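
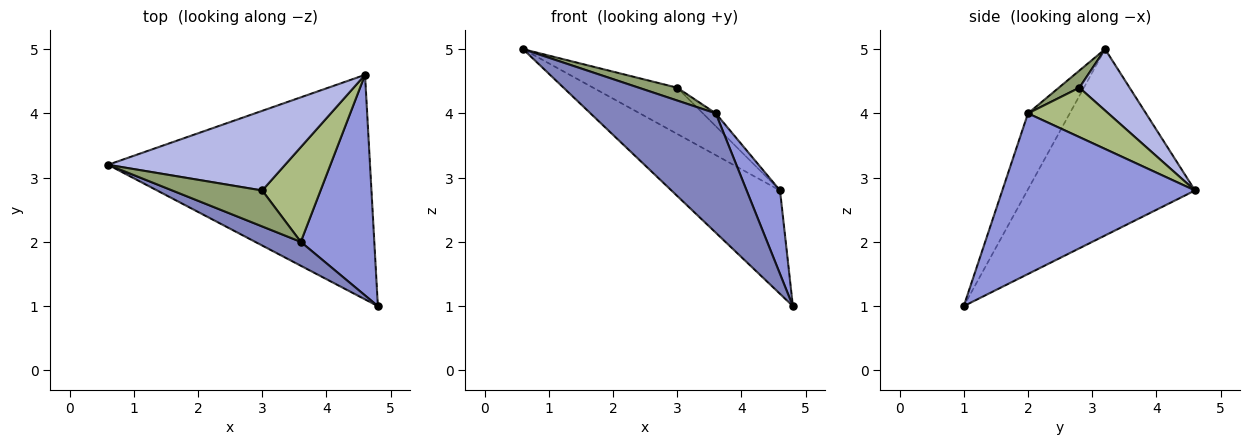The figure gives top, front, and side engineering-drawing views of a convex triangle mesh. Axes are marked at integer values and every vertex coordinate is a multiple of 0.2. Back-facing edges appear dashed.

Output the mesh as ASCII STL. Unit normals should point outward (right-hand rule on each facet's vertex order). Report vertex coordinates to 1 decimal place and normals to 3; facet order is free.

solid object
 facet normal -0.543 0.351 -0.763
  outer loop
   vertex 4.6 4.6 2.8
   vertex 4.8 1.0 1.0
   vertex 0.6 3.2 5.0
  endloop
 endfacet
 facet normal -0.311 -0.932 0.186
  outer loop
   vertex 3.6 2.0 4.0
   vertex 0.6 3.2 5.0
   vertex 4.8 1.0 1.0
  endloop
 endfacet
 facet normal 0.898 -0.156 0.411
  outer loop
   vertex 3.6 2.0 4.0
   vertex 4.8 1.0 1.0
   vertex 4.6 4.6 2.8
  endloop
 endfacet
 facet normal 0.287 0.481 0.828
  outer loop
   vertex 3.0 2.8 4.4
   vertex 4.6 4.6 2.8
   vertex 0.6 3.2 5.0
  endloop
 endfacet
 facet normal 0.177 -0.331 0.927
  outer loop
   vertex 3.0 2.8 4.4
   vertex 0.6 3.2 5.0
   vertex 3.6 2.0 4.0
  endloop
 endfacet
 facet normal 0.643 0.103 0.759
  outer loop
   vertex 3.0 2.8 4.4
   vertex 3.6 2.0 4.0
   vertex 4.6 4.6 2.8
  endloop
 endfacet
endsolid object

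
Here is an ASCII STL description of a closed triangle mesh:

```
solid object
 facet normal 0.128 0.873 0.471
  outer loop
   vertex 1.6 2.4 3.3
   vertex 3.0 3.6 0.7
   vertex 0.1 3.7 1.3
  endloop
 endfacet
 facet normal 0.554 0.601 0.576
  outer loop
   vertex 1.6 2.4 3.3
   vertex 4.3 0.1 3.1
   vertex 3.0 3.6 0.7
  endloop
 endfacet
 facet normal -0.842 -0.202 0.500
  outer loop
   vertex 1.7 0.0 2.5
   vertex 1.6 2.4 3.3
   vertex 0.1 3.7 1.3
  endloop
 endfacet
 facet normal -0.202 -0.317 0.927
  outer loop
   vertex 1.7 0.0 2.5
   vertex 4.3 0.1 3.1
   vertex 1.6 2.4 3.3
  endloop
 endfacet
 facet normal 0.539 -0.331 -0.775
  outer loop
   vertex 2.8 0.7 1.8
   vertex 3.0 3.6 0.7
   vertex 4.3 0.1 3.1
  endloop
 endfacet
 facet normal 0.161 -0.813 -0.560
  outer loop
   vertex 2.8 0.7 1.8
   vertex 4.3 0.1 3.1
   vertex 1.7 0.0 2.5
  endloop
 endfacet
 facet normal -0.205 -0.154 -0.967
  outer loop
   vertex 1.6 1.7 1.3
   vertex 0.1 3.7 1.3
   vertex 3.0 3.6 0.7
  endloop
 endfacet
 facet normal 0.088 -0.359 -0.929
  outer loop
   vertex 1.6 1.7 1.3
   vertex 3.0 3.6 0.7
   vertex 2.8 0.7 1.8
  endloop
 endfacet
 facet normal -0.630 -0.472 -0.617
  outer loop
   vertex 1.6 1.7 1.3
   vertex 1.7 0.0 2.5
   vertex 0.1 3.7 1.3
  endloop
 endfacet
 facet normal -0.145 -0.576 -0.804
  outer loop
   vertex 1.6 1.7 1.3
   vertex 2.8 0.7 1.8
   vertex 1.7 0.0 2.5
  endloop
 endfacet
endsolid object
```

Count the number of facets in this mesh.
10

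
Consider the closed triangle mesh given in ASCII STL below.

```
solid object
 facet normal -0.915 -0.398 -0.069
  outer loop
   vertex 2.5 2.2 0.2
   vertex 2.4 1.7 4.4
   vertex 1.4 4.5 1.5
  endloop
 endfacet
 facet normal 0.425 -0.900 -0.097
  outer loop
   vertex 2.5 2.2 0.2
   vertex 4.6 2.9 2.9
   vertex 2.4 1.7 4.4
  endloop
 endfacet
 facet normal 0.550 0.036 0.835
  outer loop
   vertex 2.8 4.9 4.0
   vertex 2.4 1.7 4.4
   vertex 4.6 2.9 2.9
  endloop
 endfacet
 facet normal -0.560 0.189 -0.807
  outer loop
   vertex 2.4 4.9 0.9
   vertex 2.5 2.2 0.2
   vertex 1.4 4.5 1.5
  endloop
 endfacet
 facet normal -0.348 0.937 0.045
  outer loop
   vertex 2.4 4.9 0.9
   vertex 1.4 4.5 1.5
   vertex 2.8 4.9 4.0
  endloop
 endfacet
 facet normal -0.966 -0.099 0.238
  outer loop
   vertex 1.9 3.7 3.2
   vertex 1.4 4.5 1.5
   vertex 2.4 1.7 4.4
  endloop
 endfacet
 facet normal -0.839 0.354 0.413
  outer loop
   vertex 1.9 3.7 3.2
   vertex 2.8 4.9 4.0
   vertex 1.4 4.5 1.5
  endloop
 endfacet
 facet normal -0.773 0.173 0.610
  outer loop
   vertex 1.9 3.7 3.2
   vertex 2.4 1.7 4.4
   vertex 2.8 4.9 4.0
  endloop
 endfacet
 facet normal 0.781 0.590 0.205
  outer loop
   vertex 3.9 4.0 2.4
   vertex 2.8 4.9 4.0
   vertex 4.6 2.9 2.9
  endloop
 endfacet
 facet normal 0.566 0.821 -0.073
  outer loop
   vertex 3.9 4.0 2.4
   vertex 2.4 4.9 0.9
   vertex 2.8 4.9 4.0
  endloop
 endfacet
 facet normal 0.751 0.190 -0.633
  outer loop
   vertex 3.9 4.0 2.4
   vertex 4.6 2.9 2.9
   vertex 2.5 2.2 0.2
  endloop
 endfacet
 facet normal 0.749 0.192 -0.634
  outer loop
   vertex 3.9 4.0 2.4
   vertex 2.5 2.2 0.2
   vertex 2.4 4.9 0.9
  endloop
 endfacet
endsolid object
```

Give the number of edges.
18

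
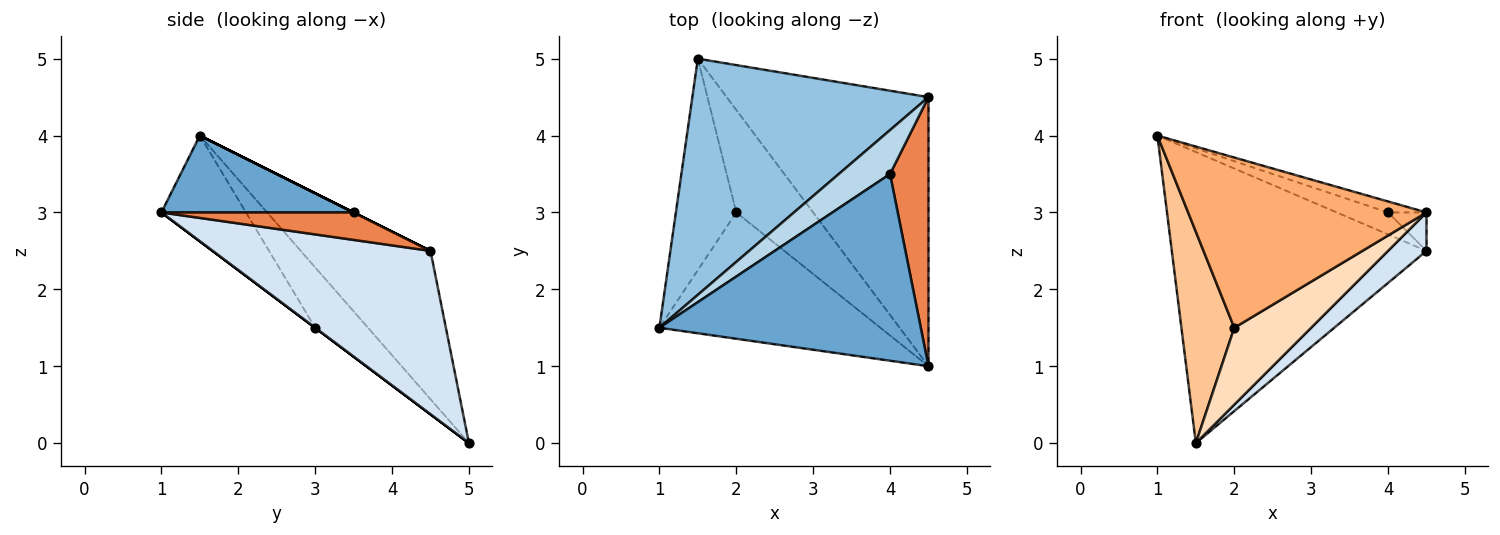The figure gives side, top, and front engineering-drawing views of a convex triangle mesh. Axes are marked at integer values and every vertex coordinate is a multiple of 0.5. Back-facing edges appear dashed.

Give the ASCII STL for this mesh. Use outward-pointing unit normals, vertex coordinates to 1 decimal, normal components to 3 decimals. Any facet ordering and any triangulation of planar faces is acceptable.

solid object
 facet normal 0.282 0.056 0.958
  outer loop
   vertex 4.0 3.5 3.0
   vertex 1.0 1.5 4.0
   vertex 4.5 1.0 3.0
  endloop
 endfacet
 facet normal -0.368 0.722 0.586
  outer loop
   vertex 4.5 4.5 2.5
   vertex 1.5 5.0 0.0
   vertex 1.0 1.5 4.0
  endloop
 endfacet
 facet normal 0.000 0.447 0.894
  outer loop
   vertex 4.5 4.5 2.5
   vertex 1.0 1.5 4.0
   vertex 4.0 3.5 3.0
  endloop
 endfacet
 facet normal 0.625 -0.110 -0.772
  outer loop
   vertex 4.5 4.5 2.5
   vertex 4.5 1.0 3.0
   vertex 1.5 5.0 0.0
  endloop
 endfacet
 facet normal 0.577 0.115 0.808
  outer loop
   vertex 4.5 4.5 2.5
   vertex 4.0 3.5 3.0
   vertex 4.5 1.0 3.0
  endloop
 endfacet
 facet normal -0.274 -0.772 -0.573
  outer loop
   vertex 2.0 3.0 1.5
   vertex 4.5 1.0 3.0
   vertex 1.0 1.5 4.0
  endloop
 endfacet
 facet normal -0.577 -0.577 -0.577
  outer loop
   vertex 2.0 3.0 1.5
   vertex 1.0 1.5 4.0
   vertex 1.5 5.0 0.0
  endloop
 endfacet
 facet normal 0.000 -0.600 -0.800
  outer loop
   vertex 2.0 3.0 1.5
   vertex 1.5 5.0 0.0
   vertex 4.5 1.0 3.0
  endloop
 endfacet
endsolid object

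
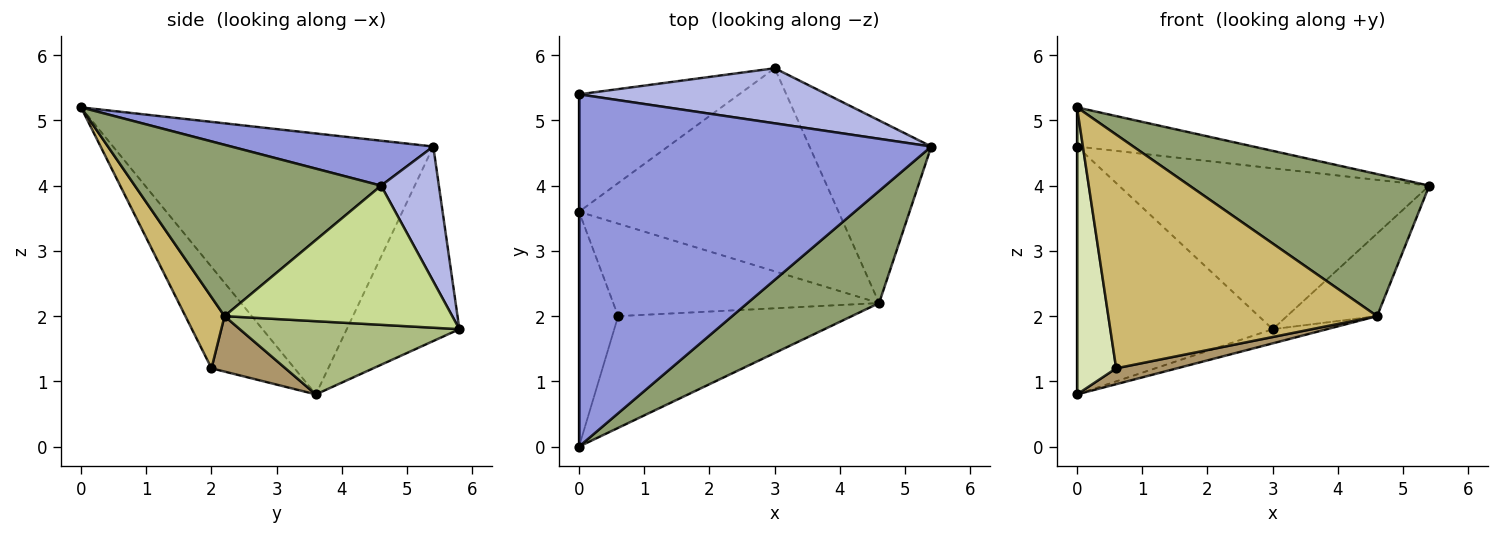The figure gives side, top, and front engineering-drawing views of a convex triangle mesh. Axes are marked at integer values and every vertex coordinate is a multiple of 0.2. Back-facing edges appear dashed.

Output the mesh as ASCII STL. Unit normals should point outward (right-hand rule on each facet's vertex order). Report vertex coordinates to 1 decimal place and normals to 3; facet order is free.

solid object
 facet normal -1.000 0.000 0.000
  outer loop
   vertex 0.0 5.4 4.6
   vertex 0.0 3.6 0.8
   vertex 0.0 0.0 5.2
  endloop
 endfacet
 facet normal -0.461 0.802 -0.380
  outer loop
   vertex 0.0 5.4 4.6
   vertex 3.0 5.8 1.8
   vertex 0.0 3.6 0.8
  endloop
 endfacet
 facet normal 0.126 0.110 0.986
  outer loop
   vertex 0.0 5.4 4.6
   vertex 0.0 0.0 5.2
   vertex 5.4 4.6 4.0
  endloop
 endfacet
 facet normal 0.173 0.932 0.319
  outer loop
   vertex 0.0 5.4 4.6
   vertex 5.4 4.6 4.0
   vertex 3.0 5.8 1.8
  endloop
 endfacet
 facet normal 0.628 -0.611 0.482
  outer loop
   vertex 4.6 2.2 2.0
   vertex 5.4 4.6 4.0
   vertex 0.0 0.0 5.2
  endloop
 endfacet
 facet normal 0.271 0.067 -0.960
  outer loop
   vertex 4.6 2.2 2.0
   vertex 0.0 3.6 0.8
   vertex 3.0 5.8 1.8
  endloop
 endfacet
 facet normal 0.721 0.285 -0.631
  outer loop
   vertex 4.6 2.2 2.0
   vertex 3.0 5.8 1.8
   vertex 5.4 4.6 4.0
  endloop
 endfacet
 facet normal -0.854 -0.403 -0.329
  outer loop
   vertex 0.6 2.0 1.2
   vertex 0.0 0.0 5.2
   vertex 0.0 3.6 0.8
  endloop
 endfacet
 facet normal 0.201 -0.166 -0.965
  outer loop
   vertex 0.6 2.0 1.2
   vertex 0.0 3.6 0.8
   vertex 4.6 2.2 2.0
  endloop
 endfacet
 facet normal 0.130 -0.894 -0.428
  outer loop
   vertex 0.6 2.0 1.2
   vertex 4.6 2.2 2.0
   vertex 0.0 0.0 5.2
  endloop
 endfacet
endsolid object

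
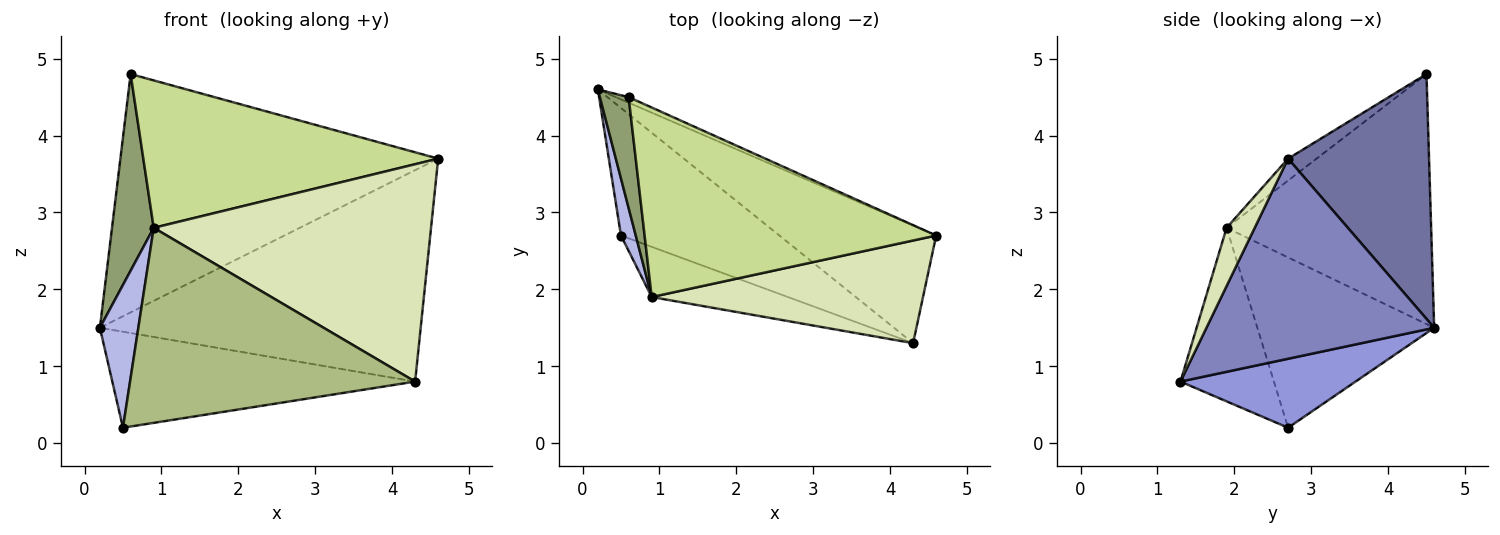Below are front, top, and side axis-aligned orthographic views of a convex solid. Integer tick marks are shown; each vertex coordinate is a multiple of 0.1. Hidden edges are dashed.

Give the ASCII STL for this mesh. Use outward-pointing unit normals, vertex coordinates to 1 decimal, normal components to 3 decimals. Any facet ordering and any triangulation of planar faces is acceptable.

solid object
 facet normal 0.405 0.914 -0.021
  outer loop
   vertex 0.6 4.5 4.8
   vertex 4.6 2.7 3.7
   vertex 0.2 4.6 1.5
  endloop
 endfacet
 facet normal 0.527 0.743 -0.413
  outer loop
   vertex 4.3 1.3 0.8
   vertex 0.2 4.6 1.5
   vertex 4.6 2.7 3.7
  endloop
 endfacet
 facet normal 0.328 0.568 -0.755
  outer loop
   vertex 4.3 1.3 0.8
   vertex 0.5 2.7 0.2
   vertex 0.2 4.6 1.5
  endloop
 endfacet
 facet normal -0.974 -0.212 0.085
  outer loop
   vertex 0.9 1.9 2.8
   vertex 0.2 4.6 1.5
   vertex 0.5 2.7 0.2
  endloop
 endfacet
 facet normal -0.974 -0.199 0.112
  outer loop
   vertex 0.9 1.9 2.8
   vertex 0.6 4.5 4.8
   vertex 0.2 4.6 1.5
  endloop
 endfacet
 facet normal -0.303 -0.923 -0.237
  outer loop
   vertex 0.9 1.9 2.8
   vertex 0.5 2.7 0.2
   vertex 4.3 1.3 0.8
  endloop
 endfacet
 facet normal -0.059 -0.613 0.788
  outer loop
   vertex 0.9 1.9 2.8
   vertex 4.6 2.7 3.7
   vertex 0.6 4.5 4.8
  endloop
 endfacet
 facet normal 0.091 -0.900 0.425
  outer loop
   vertex 0.9 1.9 2.8
   vertex 4.3 1.3 0.8
   vertex 4.6 2.7 3.7
  endloop
 endfacet
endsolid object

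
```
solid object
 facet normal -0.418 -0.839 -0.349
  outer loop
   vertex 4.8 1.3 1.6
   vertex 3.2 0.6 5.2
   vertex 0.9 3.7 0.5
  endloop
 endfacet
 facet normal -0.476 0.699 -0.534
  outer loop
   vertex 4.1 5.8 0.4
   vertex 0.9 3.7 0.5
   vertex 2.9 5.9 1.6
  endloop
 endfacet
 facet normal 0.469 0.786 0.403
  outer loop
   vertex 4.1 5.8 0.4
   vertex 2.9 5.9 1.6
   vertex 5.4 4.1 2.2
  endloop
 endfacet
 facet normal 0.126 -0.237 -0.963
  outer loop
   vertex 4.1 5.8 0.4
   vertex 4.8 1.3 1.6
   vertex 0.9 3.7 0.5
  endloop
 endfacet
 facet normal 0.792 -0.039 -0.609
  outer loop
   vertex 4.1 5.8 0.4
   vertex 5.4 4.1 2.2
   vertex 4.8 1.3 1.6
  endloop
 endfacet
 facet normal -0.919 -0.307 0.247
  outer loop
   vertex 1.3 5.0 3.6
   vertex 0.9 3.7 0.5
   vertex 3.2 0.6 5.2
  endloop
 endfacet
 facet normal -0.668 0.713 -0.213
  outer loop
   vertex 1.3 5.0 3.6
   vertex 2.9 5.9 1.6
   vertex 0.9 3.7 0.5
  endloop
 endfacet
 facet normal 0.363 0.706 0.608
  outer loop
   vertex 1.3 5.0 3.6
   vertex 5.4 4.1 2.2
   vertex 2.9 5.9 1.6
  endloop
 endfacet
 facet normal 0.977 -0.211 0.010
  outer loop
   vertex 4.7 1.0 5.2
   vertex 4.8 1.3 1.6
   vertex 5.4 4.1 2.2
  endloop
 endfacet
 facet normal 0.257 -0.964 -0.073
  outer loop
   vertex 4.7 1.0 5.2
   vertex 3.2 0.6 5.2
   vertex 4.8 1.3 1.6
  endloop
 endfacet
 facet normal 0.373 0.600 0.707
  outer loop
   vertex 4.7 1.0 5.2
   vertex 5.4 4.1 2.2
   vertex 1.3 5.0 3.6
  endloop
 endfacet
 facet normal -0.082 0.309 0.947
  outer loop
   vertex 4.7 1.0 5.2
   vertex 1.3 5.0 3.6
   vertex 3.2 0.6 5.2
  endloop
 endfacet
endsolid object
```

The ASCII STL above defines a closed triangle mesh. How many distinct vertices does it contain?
8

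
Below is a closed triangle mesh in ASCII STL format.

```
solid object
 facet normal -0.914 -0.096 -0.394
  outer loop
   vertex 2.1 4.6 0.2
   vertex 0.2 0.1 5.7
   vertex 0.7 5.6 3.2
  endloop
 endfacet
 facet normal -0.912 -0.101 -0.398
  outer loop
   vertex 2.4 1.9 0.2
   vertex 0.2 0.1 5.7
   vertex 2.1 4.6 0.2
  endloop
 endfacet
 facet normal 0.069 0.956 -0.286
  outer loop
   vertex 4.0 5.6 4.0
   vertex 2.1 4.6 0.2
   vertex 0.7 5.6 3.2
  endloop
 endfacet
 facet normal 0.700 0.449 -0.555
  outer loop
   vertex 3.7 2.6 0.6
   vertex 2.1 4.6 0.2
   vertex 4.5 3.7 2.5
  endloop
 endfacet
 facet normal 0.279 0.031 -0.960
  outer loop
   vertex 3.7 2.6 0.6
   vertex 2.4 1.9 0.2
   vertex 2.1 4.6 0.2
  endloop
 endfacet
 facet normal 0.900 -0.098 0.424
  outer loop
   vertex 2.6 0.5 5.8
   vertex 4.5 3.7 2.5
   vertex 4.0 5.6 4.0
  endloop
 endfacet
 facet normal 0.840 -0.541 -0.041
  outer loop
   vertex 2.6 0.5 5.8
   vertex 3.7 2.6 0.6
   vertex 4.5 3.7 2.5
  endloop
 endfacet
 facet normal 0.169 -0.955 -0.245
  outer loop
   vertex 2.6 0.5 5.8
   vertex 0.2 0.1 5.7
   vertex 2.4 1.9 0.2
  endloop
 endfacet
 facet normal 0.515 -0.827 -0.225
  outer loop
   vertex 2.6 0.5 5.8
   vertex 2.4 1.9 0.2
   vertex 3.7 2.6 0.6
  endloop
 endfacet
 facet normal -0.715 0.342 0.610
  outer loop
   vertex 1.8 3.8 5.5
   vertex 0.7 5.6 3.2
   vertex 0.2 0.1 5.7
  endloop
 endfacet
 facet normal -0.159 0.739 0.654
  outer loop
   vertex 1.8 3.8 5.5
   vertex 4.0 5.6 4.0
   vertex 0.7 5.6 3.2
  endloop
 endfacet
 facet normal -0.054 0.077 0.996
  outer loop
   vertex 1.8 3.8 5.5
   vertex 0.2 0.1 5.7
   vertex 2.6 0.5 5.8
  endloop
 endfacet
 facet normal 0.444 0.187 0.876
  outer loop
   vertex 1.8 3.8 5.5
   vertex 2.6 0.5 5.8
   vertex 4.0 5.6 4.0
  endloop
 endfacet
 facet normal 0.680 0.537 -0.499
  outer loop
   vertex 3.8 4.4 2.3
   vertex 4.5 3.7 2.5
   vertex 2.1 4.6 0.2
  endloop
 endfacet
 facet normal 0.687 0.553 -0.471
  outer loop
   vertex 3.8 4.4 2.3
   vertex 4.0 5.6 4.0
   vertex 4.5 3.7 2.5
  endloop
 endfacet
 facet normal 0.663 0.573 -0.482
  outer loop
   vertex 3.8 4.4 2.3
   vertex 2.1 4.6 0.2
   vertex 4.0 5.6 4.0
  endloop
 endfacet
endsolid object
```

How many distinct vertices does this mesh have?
10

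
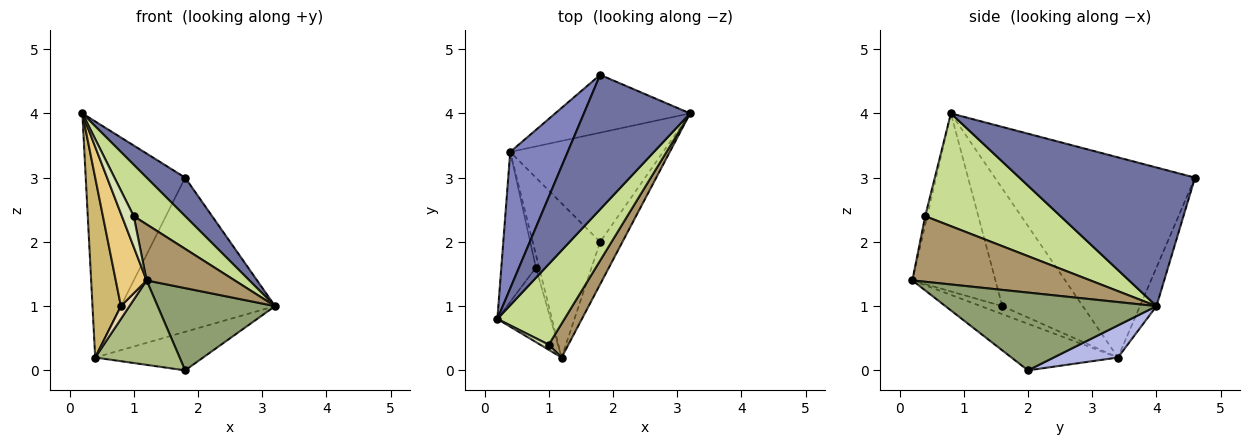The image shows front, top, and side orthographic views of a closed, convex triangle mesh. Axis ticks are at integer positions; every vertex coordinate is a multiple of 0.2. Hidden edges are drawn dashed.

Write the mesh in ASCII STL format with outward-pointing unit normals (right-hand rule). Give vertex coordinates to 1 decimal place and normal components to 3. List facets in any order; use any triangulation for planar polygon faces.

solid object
 facet normal 0.782 -0.172 0.599
  outer loop
   vertex 1.8 4.6 3.0
   vertex 0.2 0.8 4.0
   vertex 3.2 4.0 1.0
  endloop
 endfacet
 facet normal -0.867 0.431 0.249
  outer loop
   vertex 0.4 3.4 0.2
   vertex 0.2 0.8 4.0
   vertex 1.8 4.6 3.0
  endloop
 endfacet
 facet normal -0.100 0.932 -0.349
  outer loop
   vertex 0.4 3.4 0.2
   vertex 1.8 4.6 3.0
   vertex 3.2 4.0 1.0
  endloop
 endfacet
 facet normal 0.194 0.326 -0.925
  outer loop
   vertex 0.4 3.4 0.2
   vertex 3.2 4.0 1.0
   vertex 1.8 2.0 0.0
  endloop
 endfacet
 facet normal 0.848 -0.472 -0.243
  outer loop
   vertex 1.2 0.2 1.4
   vertex 1.8 2.0 0.0
   vertex 3.2 4.0 1.0
  endloop
 endfacet
 facet normal -0.518 -0.411 -0.750
  outer loop
   vertex 1.2 0.2 1.4
   vertex 0.4 3.4 0.2
   vertex 1.8 2.0 0.0
  endloop
 endfacet
 facet normal 0.817 -0.310 0.486
  outer loop
   vertex 1.0 0.4 2.4
   vertex 3.2 4.0 1.0
   vertex 0.2 0.8 4.0
  endloop
 endfacet
 facet normal -0.162 -0.973 0.162
  outer loop
   vertex 1.0 0.4 2.4
   vertex 0.2 0.8 4.0
   vertex 1.2 0.2 1.4
  endloop
 endfacet
 facet normal 0.866 -0.428 0.259
  outer loop
   vertex 1.0 0.4 2.4
   vertex 1.2 0.2 1.4
   vertex 3.2 4.0 1.0
  endloop
 endfacet
 facet normal -0.909 -0.321 -0.267
  outer loop
   vertex 0.8 1.6 1.0
   vertex 0.2 0.8 4.0
   vertex 0.4 3.4 0.2
  endloop
 endfacet
 facet normal -0.903 -0.335 -0.270
  outer loop
   vertex 0.8 1.6 1.0
   vertex 1.2 0.2 1.4
   vertex 0.2 0.8 4.0
  endloop
 endfacet
 facet normal -0.870 -0.348 -0.348
  outer loop
   vertex 0.8 1.6 1.0
   vertex 0.4 3.4 0.2
   vertex 1.2 0.2 1.4
  endloop
 endfacet
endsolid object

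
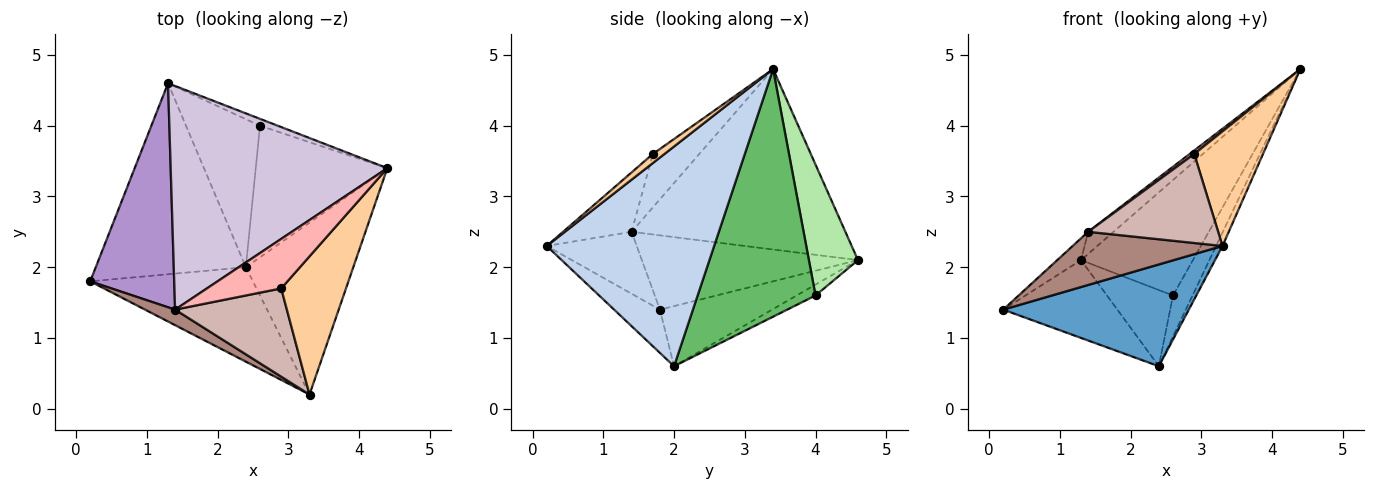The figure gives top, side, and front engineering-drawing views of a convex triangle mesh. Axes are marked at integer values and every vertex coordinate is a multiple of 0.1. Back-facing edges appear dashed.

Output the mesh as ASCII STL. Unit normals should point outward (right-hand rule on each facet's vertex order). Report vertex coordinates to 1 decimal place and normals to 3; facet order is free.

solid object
 facet normal -0.178 -0.721 -0.669
  outer loop
   vertex 2.4 2.0 0.6
   vertex 3.3 0.2 2.3
   vertex 0.2 1.8 1.4
  endloop
 endfacet
 facet normal 0.898 0.034 -0.439
  outer loop
   vertex 2.4 2.0 0.6
   vertex 4.4 3.4 4.8
   vertex 3.3 0.2 2.3
  endloop
 endfacet
 facet normal -0.348 0.354 -0.868
  outer loop
   vertex 1.3 4.6 2.1
   vertex 2.4 2.0 0.6
   vertex 0.2 1.8 1.4
  endloop
 endfacet
 facet normal 0.107 -0.635 0.765
  outer loop
   vertex 2.9 1.7 3.6
   vertex 3.3 0.2 2.3
   vertex 4.4 3.4 4.8
  endloop
 endfacet
 facet normal 0.874 0.145 -0.464
  outer loop
   vertex 2.6 4.0 1.6
   vertex 4.4 3.4 4.8
   vertex 2.4 2.0 0.6
  endloop
 endfacet
 facet normal 0.401 0.914 -0.054
  outer loop
   vertex 2.6 4.0 1.6
   vertex 1.3 4.6 2.1
   vertex 4.4 3.4 4.8
  endloop
 endfacet
 facet normal -0.130 0.454 -0.882
  outer loop
   vertex 2.6 4.0 1.6
   vertex 2.4 2.0 0.6
   vertex 1.3 4.6 2.1
  endloop
 endfacet
 facet normal -0.583 -0.058 0.811
  outer loop
   vertex 1.4 1.4 2.5
   vertex 2.9 1.7 3.6
   vertex 4.4 3.4 4.8
  endloop
 endfacet
 facet normal -0.661 0.073 0.747
  outer loop
   vertex 1.4 1.4 2.5
   vertex 1.3 4.6 2.1
   vertex 0.2 1.8 1.4
  endloop
 endfacet
 facet normal -0.638 0.076 0.766
  outer loop
   vertex 1.4 1.4 2.5
   vertex 4.4 3.4 4.8
   vertex 1.3 4.6 2.1
  endloop
 endfacet
 facet normal -0.500 -0.832 0.243
  outer loop
   vertex 1.4 1.4 2.5
   vertex 0.2 1.8 1.4
   vertex 3.3 0.2 2.3
  endloop
 endfacet
 facet normal -0.351 -0.665 0.659
  outer loop
   vertex 1.4 1.4 2.5
   vertex 3.3 0.2 2.3
   vertex 2.9 1.7 3.6
  endloop
 endfacet
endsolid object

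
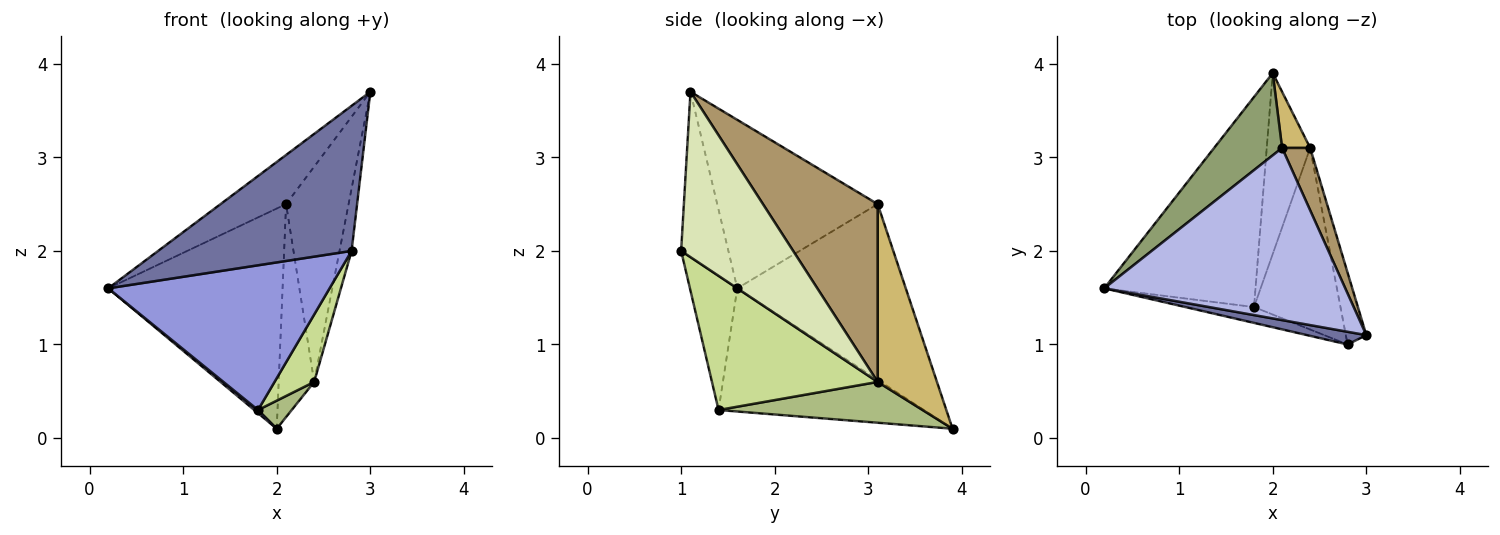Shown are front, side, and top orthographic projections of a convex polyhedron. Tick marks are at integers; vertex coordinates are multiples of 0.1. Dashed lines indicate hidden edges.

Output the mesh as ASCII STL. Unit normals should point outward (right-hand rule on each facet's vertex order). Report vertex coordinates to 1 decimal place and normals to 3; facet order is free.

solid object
 facet normal -0.236 -0.968 0.085
  outer loop
   vertex 2.8 1.0 2.0
   vertex 3.0 1.1 3.7
   vertex 0.2 1.6 1.6
  endloop
 endfacet
 facet normal -0.631 -0.012 -0.775
  outer loop
   vertex 1.8 1.4 0.3
   vertex 0.2 1.6 1.6
   vertex 2.0 3.9 0.1
  endloop
 endfacet
 facet normal -0.208 -0.972 -0.106
  outer loop
   vertex 1.8 1.4 0.3
   vertex 2.8 1.0 2.0
   vertex 0.2 1.6 1.6
  endloop
 endfacet
 facet normal -0.558 0.228 0.798
  outer loop
   vertex 2.1 3.1 2.5
   vertex 0.2 1.6 1.6
   vertex 3.0 1.1 3.7
  endloop
 endfacet
 facet normal -0.671 0.694 0.259
  outer loop
   vertex 2.1 3.1 2.5
   vertex 2.0 3.9 0.1
   vertex 0.2 1.6 1.6
  endloop
 endfacet
 facet normal 0.680 -0.112 -0.724
  outer loop
   vertex 2.4 3.1 0.6
   vertex 1.8 1.4 0.3
   vertex 2.0 3.9 0.1
  endloop
 endfacet
 facet normal 0.824 -0.197 -0.531
  outer loop
   vertex 2.4 3.1 0.6
   vertex 2.8 1.0 2.0
   vertex 1.8 1.4 0.3
  endloop
 endfacet
 facet normal 0.987 0.106 -0.122
  outer loop
   vertex 2.4 3.1 0.6
   vertex 3.0 1.1 3.7
   vertex 2.8 1.0 2.0
  endloop
 endfacet
 facet normal 0.870 0.474 0.137
  outer loop
   vertex 2.4 3.1 0.6
   vertex 2.1 3.1 2.5
   vertex 3.0 1.1 3.7
  endloop
 endfacet
 facet normal 0.850 0.509 0.134
  outer loop
   vertex 2.4 3.1 0.6
   vertex 2.0 3.9 0.1
   vertex 2.1 3.1 2.5
  endloop
 endfacet
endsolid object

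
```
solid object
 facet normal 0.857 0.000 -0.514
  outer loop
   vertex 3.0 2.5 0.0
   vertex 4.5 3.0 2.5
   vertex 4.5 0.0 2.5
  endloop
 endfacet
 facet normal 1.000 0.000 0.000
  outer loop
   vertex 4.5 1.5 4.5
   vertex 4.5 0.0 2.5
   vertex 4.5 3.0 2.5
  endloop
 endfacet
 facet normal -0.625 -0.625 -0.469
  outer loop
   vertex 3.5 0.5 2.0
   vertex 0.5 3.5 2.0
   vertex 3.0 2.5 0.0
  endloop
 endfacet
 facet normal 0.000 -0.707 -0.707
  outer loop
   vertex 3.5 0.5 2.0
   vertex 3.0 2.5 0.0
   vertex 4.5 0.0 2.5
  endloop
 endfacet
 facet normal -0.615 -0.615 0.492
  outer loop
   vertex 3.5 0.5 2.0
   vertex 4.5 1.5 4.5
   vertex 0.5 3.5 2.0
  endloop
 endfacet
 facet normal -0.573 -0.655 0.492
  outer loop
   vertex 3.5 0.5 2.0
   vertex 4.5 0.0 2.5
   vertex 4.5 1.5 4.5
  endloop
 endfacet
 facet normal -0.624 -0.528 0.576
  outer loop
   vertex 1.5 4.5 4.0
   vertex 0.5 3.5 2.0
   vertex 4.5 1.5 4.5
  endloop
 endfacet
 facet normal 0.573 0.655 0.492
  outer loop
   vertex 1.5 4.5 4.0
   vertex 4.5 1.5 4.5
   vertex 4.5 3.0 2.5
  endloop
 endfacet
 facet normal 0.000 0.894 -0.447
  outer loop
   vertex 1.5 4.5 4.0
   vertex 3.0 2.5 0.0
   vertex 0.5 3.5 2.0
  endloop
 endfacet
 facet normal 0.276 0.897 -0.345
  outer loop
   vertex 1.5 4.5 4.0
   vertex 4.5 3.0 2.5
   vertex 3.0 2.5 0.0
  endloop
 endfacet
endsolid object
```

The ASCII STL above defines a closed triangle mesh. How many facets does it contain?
10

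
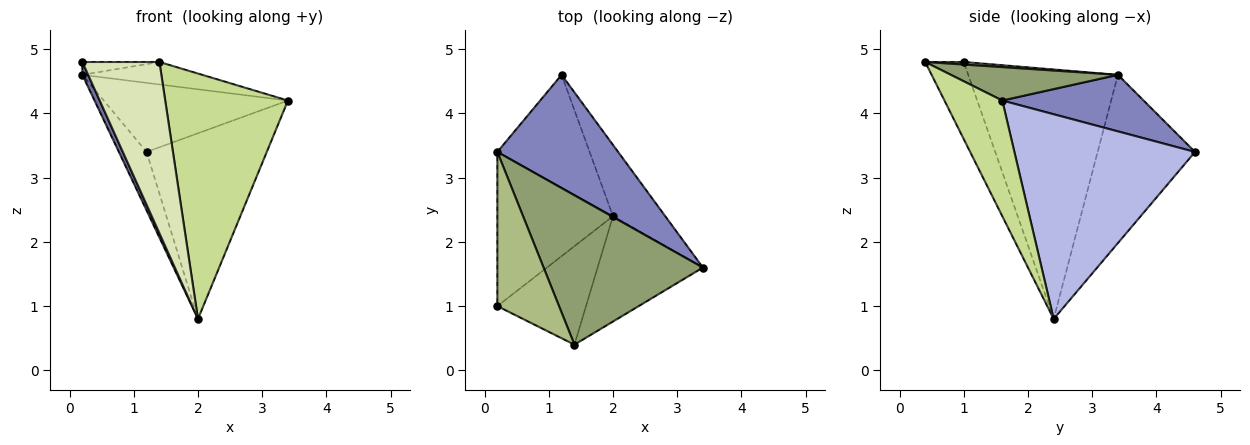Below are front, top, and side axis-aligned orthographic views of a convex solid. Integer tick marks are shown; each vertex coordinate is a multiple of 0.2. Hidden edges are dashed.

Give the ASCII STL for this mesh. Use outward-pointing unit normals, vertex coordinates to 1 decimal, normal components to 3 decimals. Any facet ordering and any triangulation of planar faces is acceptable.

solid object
 facet normal -0.907 -0.035 -0.420
  outer loop
   vertex 2.0 2.4 0.8
   vertex 0.2 1.0 4.8
   vertex 0.2 3.4 4.6
  endloop
 endfacet
 facet normal 0.371 0.484 0.793
  outer loop
   vertex 1.2 4.6 3.4
   vertex 0.2 3.4 4.6
   vertex 3.4 1.6 4.2
  endloop
 endfacet
 facet normal -0.851 0.242 -0.467
  outer loop
   vertex 1.2 4.6 3.4
   vertex 2.0 2.4 0.8
   vertex 0.2 3.4 4.6
  endloop
 endfacet
 facet normal 0.814 0.542 -0.208
  outer loop
   vertex 1.2 4.6 3.4
   vertex 3.4 1.6 4.2
   vertex 2.0 2.4 0.8
  endloop
 endfacet
 facet normal 0.203 0.146 0.968
  outer loop
   vertex 1.4 0.4 4.8
   vertex 3.4 1.6 4.2
   vertex 0.2 3.4 4.6
  endloop
 endfacet
 facet normal 0.041 0.083 0.996
  outer loop
   vertex 1.4 0.4 4.8
   vertex 0.2 3.4 4.6
   vertex 0.2 1.0 4.8
  endloop
 endfacet
 facet normal 0.397 -0.843 -0.362
  outer loop
   vertex 1.4 0.4 4.8
   vertex 2.0 2.4 0.8
   vertex 3.4 1.6 4.2
  endloop
 endfacet
 facet normal -0.398 -0.795 -0.457
  outer loop
   vertex 1.4 0.4 4.8
   vertex 0.2 1.0 4.8
   vertex 2.0 2.4 0.8
  endloop
 endfacet
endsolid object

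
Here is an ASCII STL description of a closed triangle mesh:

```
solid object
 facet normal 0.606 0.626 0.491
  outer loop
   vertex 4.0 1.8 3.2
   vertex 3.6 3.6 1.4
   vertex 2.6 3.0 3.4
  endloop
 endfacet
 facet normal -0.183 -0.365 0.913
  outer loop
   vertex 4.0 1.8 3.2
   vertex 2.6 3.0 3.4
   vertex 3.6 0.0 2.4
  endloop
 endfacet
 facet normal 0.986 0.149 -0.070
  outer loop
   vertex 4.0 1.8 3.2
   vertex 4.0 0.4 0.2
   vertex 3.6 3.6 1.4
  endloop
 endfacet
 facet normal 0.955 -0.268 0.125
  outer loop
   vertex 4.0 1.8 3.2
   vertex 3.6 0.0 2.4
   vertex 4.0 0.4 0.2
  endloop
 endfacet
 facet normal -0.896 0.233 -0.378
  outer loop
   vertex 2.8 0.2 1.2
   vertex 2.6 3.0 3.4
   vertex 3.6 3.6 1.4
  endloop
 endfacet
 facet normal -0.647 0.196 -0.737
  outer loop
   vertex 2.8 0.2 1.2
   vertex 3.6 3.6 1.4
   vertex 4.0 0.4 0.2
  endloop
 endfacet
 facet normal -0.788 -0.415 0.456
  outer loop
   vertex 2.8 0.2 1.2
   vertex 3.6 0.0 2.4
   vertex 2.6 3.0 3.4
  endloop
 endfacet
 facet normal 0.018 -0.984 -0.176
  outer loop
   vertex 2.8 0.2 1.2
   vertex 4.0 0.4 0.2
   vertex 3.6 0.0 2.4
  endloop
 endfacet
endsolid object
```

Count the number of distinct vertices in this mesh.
6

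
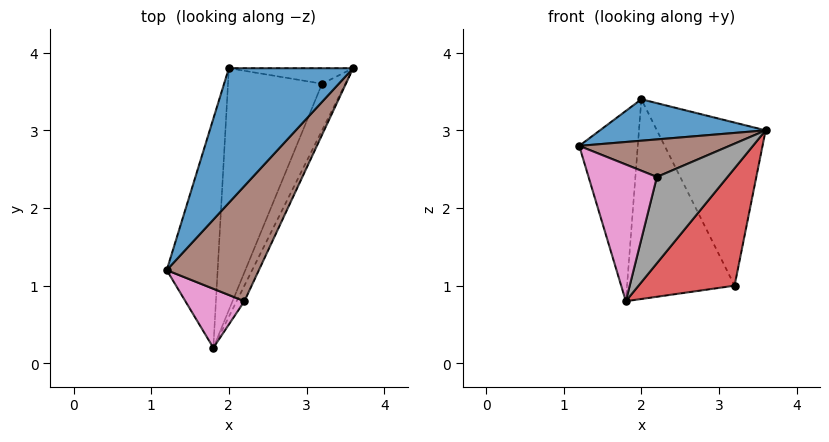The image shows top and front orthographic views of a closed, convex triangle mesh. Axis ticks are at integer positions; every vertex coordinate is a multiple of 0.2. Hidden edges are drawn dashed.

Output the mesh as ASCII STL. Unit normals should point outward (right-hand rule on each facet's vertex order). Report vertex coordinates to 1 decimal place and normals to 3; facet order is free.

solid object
 facet normal 0.232 -0.286 0.930
  outer loop
   vertex 2.0 3.8 3.4
   vertex 1.2 1.2 2.8
   vertex 3.6 3.8 3.0
  endloop
 endfacet
 facet normal -0.832 0.354 -0.427
  outer loop
   vertex 1.8 0.2 0.8
   vertex 1.2 1.2 2.8
   vertex 2.0 3.8 3.4
  endloop
 endfacet
 facet normal -0.024 0.995 -0.095
  outer loop
   vertex 3.2 3.6 1.0
   vertex 2.0 3.8 3.4
   vertex 3.6 3.8 3.0
  endloop
 endfacet
 facet normal 0.918 -0.369 -0.147
  outer loop
   vertex 3.2 3.6 1.0
   vertex 3.6 3.8 3.0
   vertex 1.8 0.2 0.8
  endloop
 endfacet
 facet normal -0.821 0.364 -0.441
  outer loop
   vertex 3.2 3.6 1.0
   vertex 1.8 0.2 0.8
   vertex 2.0 3.8 3.4
  endloop
 endfacet
 facet normal 0.248 -0.300 0.921
  outer loop
   vertex 2.2 0.8 2.4
   vertex 3.6 3.8 3.0
   vertex 1.2 1.2 2.8
  endloop
 endfacet
 facet normal -0.204 -0.899 0.388
  outer loop
   vertex 2.2 0.8 2.4
   vertex 1.2 1.2 2.8
   vertex 1.8 0.2 0.8
  endloop
 endfacet
 facet normal 0.909 -0.410 -0.074
  outer loop
   vertex 2.2 0.8 2.4
   vertex 1.8 0.2 0.8
   vertex 3.6 3.8 3.0
  endloop
 endfacet
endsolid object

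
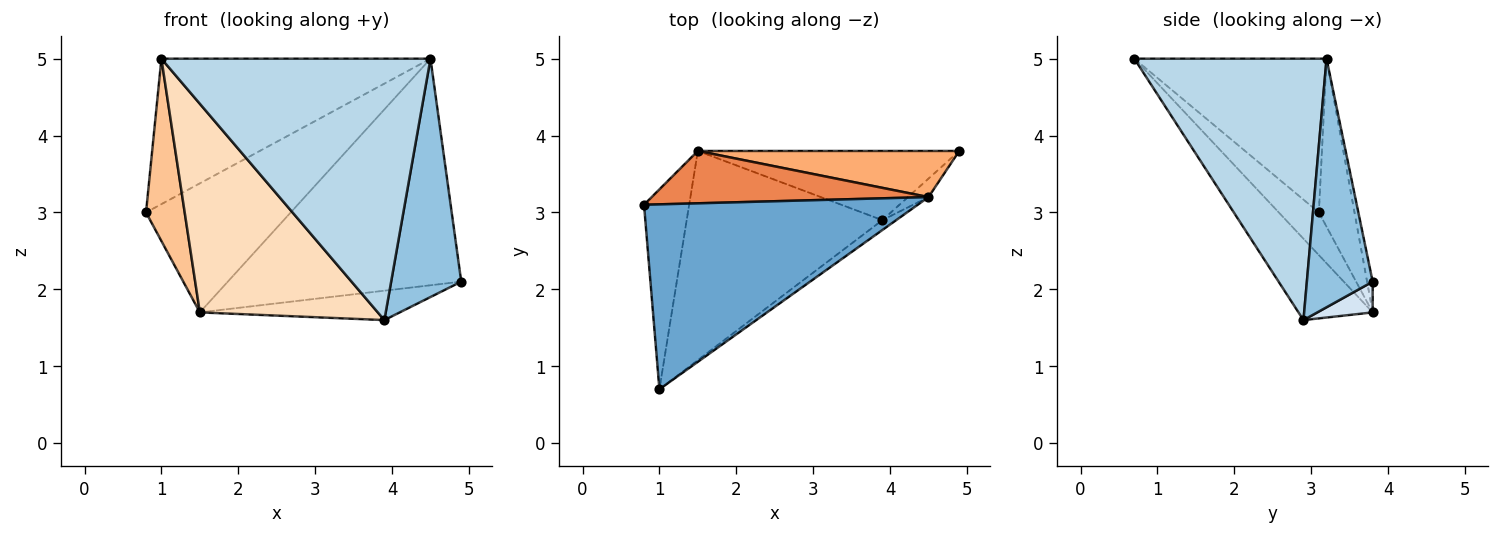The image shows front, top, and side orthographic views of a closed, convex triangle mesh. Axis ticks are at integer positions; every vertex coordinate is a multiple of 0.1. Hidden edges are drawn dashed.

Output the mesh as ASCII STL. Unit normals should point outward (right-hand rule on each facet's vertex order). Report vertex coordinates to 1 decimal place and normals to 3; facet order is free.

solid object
 facet normal -0.404 0.566 0.719
  outer loop
   vertex 4.5 3.2 5.0
   vertex 0.8 3.1 3.0
   vertex 1.0 0.7 5.0
  endloop
 endfacet
 facet normal 0.683 -0.728 -0.056
  outer loop
   vertex 4.5 3.2 5.0
   vertex 3.9 2.9 1.6
   vertex 4.9 3.8 2.1
  endloop
 endfacet
 facet normal 0.581 -0.813 -0.031
  outer loop
   vertex 4.5 3.2 5.0
   vertex 1.0 0.7 5.0
   vertex 3.9 2.9 1.6
  endloop
 endfacet
 facet normal 0.108 0.389 -0.915
  outer loop
   vertex 1.5 3.8 1.7
   vertex 4.9 3.8 2.1
   vertex 3.9 2.9 1.6
  endloop
 endfacet
 facet normal -0.223 0.903 0.367
  outer loop
   vertex 1.5 3.8 1.7
   vertex 0.8 3.1 3.0
   vertex 4.5 3.2 5.0
  endloop
 endfacet
 facet normal -0.023 0.980 0.199
  outer loop
   vertex 1.5 3.8 1.7
   vertex 4.5 3.2 5.0
   vertex 4.9 3.8 2.1
  endloop
 endfacet
 facet normal -0.572 -0.553 -0.606
  outer loop
   vertex 1.5 3.8 1.7
   vertex 1.0 0.7 5.0
   vertex 0.8 3.1 3.0
  endloop
 endfacet
 facet normal -0.282 -0.677 -0.679
  outer loop
   vertex 1.5 3.8 1.7
   vertex 3.9 2.9 1.6
   vertex 1.0 0.7 5.0
  endloop
 endfacet
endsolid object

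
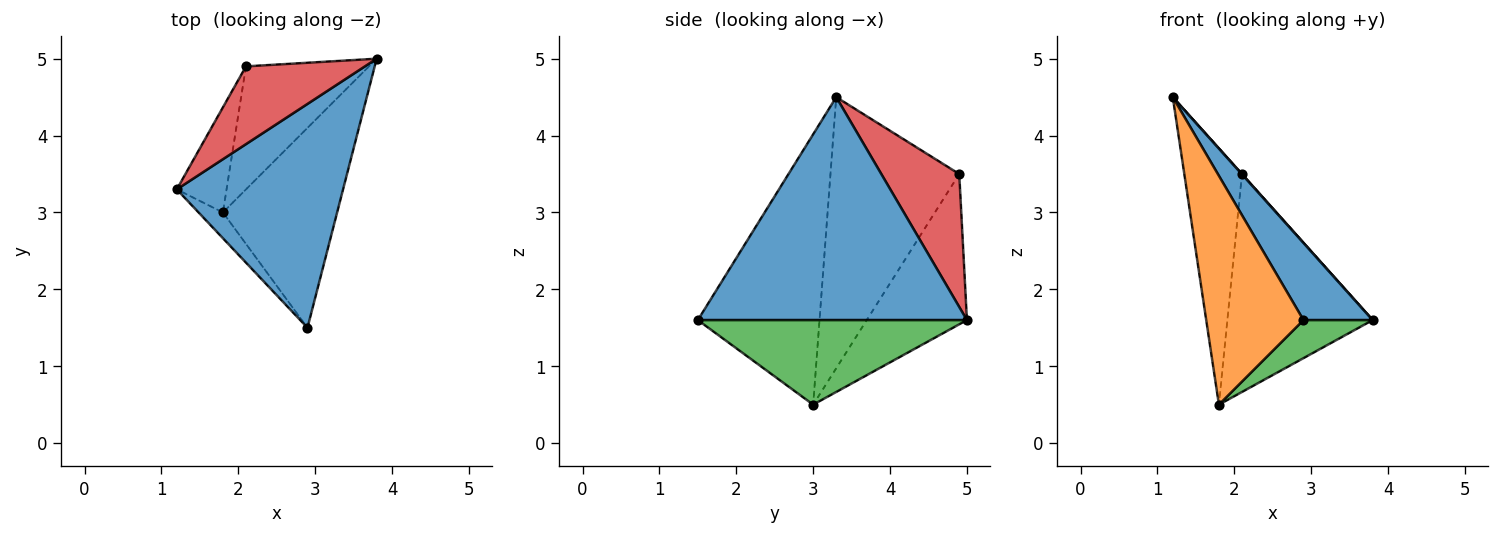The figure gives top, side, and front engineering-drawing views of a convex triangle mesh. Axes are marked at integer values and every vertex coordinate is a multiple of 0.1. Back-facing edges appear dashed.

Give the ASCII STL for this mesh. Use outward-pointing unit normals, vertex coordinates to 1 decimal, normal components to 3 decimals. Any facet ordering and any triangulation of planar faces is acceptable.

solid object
 facet normal 0.785 -0.202 0.586
  outer loop
   vertex 2.9 1.5 1.6
   vertex 3.8 5.0 1.6
   vertex 1.2 3.3 4.5
  endloop
 endfacet
 facet normal -0.779 -0.623 -0.070
  outer loop
   vertex 1.8 3.0 0.5
   vertex 2.9 1.5 1.6
   vertex 1.2 3.3 4.5
  endloop
 endfacet
 facet normal 0.588 -0.151 -0.794
  outer loop
   vertex 1.8 3.0 0.5
   vertex 3.8 5.0 1.6
   vertex 2.9 1.5 1.6
  endloop
 endfacet
 facet normal 0.745 -0.003 0.667
  outer loop
   vertex 2.1 4.9 3.5
   vertex 1.2 3.3 4.5
   vertex 3.8 5.0 1.6
  endloop
 endfacet
 facet normal -0.900 0.403 -0.165
  outer loop
   vertex 2.1 4.9 3.5
   vertex 1.8 3.0 0.5
   vertex 1.2 3.3 4.5
  endloop
 endfacet
 facet normal -0.515 0.747 -0.421
  outer loop
   vertex 2.1 4.9 3.5
   vertex 3.8 5.0 1.6
   vertex 1.8 3.0 0.5
  endloop
 endfacet
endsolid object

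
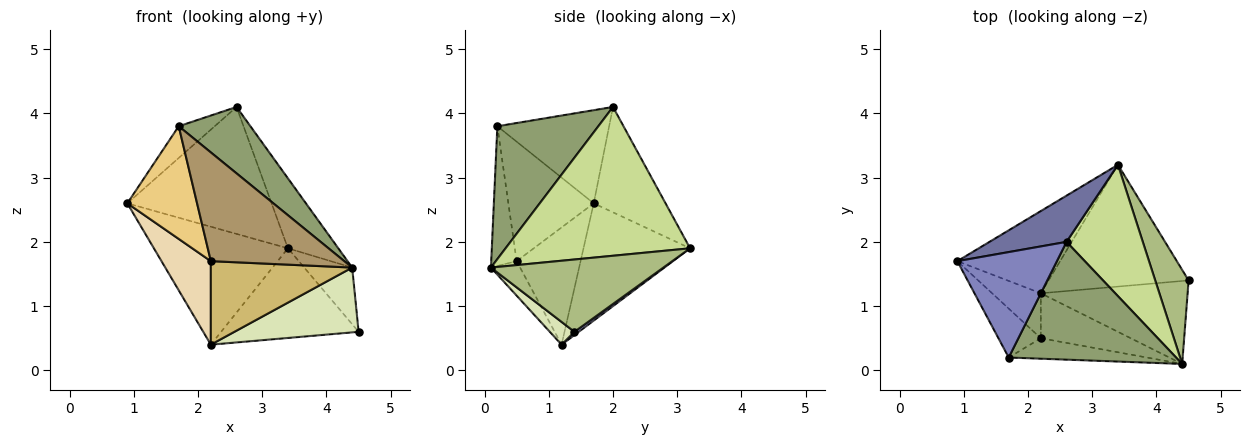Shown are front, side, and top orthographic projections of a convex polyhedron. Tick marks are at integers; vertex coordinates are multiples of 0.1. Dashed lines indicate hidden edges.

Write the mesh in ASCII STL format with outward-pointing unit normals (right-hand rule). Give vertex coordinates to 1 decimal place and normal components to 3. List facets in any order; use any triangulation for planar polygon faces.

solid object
 facet normal -0.424 0.851 0.310
  outer loop
   vertex 2.6 2.0 4.1
   vertex 3.4 3.2 1.9
   vertex 0.9 1.7 2.6
  endloop
 endfacet
 facet normal -0.667 0.215 0.713
  outer loop
   vertex 1.7 0.2 3.8
   vertex 2.6 2.0 4.1
   vertex 0.9 1.7 2.6
  endloop
 endfacet
 facet normal -0.546 0.687 -0.479
  outer loop
   vertex 2.2 1.2 0.4
   vertex 0.9 1.7 2.6
   vertex 3.4 3.2 1.9
  endloop
 endfacet
 facet normal 0.018 0.593 -0.805
  outer loop
   vertex 2.2 1.2 0.4
   vertex 3.4 3.2 1.9
   vertex 4.5 1.4 0.6
  endloop
 endfacet
 facet normal 0.569 -0.404 0.716
  outer loop
   vertex 4.4 0.1 1.6
   vertex 2.6 2.0 4.1
   vertex 1.7 0.2 3.8
  endloop
 endfacet
 facet normal 0.880 0.245 0.406
  outer loop
   vertex 4.4 0.1 1.6
   vertex 4.5 1.4 0.6
   vertex 3.4 3.2 1.9
  endloop
 endfacet
 facet normal 0.865 0.236 0.443
  outer loop
   vertex 4.4 0.1 1.6
   vertex 3.4 3.2 1.9
   vertex 2.6 2.0 4.1
  endloop
 endfacet
 facet normal 0.121 -0.611 -0.782
  outer loop
   vertex 4.4 0.1 1.6
   vertex 2.2 1.2 0.4
   vertex 4.5 1.4 0.6
  endloop
 endfacet
 facet normal -0.184 -0.966 -0.182
  outer loop
   vertex 2.2 0.5 1.7
   vertex 4.4 0.1 1.6
   vertex 1.7 0.2 3.8
  endloop
 endfacet
 facet normal -0.179 -0.866 -0.466
  outer loop
   vertex 2.2 0.5 1.7
   vertex 2.2 1.2 0.4
   vertex 4.4 0.1 1.6
  endloop
 endfacet
 facet normal -0.747 -0.610 -0.265
  outer loop
   vertex 2.2 0.5 1.7
   vertex 1.7 0.2 3.8
   vertex 0.9 1.7 2.6
  endloop
 endfacet
 facet normal -0.752 -0.580 -0.312
  outer loop
   vertex 2.2 0.5 1.7
   vertex 0.9 1.7 2.6
   vertex 2.2 1.2 0.4
  endloop
 endfacet
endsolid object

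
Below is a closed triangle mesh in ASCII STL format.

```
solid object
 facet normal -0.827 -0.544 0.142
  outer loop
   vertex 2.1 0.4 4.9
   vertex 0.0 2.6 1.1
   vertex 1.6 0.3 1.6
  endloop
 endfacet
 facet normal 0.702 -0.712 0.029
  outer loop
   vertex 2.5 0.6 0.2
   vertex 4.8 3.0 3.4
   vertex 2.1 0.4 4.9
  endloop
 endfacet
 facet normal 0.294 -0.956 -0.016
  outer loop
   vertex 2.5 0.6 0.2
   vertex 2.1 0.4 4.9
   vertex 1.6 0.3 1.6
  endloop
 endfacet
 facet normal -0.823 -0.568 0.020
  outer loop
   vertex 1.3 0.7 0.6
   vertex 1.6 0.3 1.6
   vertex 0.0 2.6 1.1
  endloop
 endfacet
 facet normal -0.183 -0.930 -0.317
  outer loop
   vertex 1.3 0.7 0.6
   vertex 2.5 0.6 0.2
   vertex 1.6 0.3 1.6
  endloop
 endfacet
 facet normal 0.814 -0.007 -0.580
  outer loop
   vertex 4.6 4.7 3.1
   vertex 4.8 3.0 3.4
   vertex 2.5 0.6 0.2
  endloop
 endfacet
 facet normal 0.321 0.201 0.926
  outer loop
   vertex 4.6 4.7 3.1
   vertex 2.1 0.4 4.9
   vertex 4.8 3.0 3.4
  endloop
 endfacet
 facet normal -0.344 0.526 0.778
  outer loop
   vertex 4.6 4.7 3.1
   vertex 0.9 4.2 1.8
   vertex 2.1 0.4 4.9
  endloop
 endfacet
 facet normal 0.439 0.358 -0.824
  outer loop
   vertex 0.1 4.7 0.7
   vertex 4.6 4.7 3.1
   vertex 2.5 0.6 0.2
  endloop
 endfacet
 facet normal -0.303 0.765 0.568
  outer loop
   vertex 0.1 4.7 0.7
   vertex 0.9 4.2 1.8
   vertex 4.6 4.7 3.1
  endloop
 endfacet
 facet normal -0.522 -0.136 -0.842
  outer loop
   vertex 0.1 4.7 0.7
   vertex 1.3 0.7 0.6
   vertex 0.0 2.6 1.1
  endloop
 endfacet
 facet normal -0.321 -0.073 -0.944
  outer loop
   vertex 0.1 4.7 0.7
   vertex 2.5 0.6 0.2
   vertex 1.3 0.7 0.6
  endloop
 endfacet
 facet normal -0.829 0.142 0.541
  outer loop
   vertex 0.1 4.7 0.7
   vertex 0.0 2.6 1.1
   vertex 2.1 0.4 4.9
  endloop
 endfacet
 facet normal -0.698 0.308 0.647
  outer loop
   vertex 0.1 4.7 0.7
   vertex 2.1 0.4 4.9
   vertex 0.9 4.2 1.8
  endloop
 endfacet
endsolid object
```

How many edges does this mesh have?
21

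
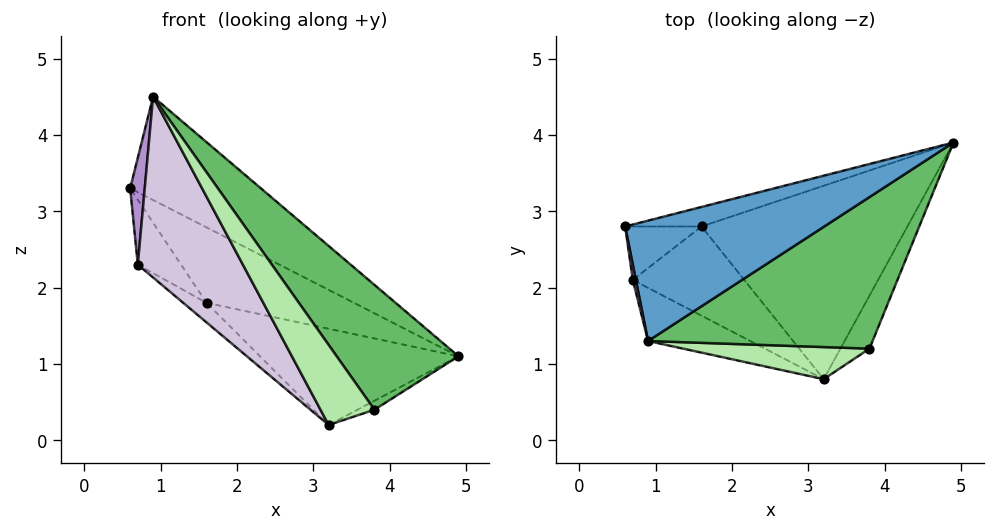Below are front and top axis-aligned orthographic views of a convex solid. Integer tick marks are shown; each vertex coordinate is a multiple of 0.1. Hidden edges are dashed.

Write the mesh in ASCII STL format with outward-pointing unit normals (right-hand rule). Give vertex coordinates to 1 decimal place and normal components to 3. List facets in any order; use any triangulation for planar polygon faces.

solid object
 facet normal 0.216 0.636 0.741
  outer loop
   vertex 0.9 1.3 4.5
   vertex 4.9 3.9 1.1
   vertex 0.6 2.8 3.3
  endloop
 endfacet
 facet normal -0.352 0.906 -0.235
  outer loop
   vertex 1.6 2.8 1.8
   vertex 0.6 2.8 3.3
   vertex 4.9 3.9 1.1
  endloop
 endfacet
 facet normal -0.321 0.422 -0.848
  outer loop
   vertex 1.6 2.8 1.8
   vertex 4.9 3.9 1.1
   vertex 3.2 0.8 0.2
  endloop
 endfacet
 facet normal 0.212 0.163 -0.963
  outer loop
   vertex 3.8 1.2 0.4
   vertex 3.2 0.8 0.2
   vertex 4.9 3.9 1.1
  endloop
 endfacet
 facet normal 0.730 -0.434 0.527
  outer loop
   vertex 3.8 1.2 0.4
   vertex 4.9 3.9 1.1
   vertex 0.9 1.3 4.5
  endloop
 endfacet
 facet normal 0.443 -0.832 0.334
  outer loop
   vertex 3.8 1.2 0.4
   vertex 0.9 1.3 4.5
   vertex 3.2 0.8 0.2
  endloop
 endfacet
 facet normal -0.690 0.559 -0.460
  outer loop
   vertex 0.7 2.1 2.3
   vertex 0.6 2.8 3.3
   vertex 1.6 2.8 1.8
  endloop
 endfacet
 facet normal -0.578 0.175 -0.797
  outer loop
   vertex 0.7 2.1 2.3
   vertex 1.6 2.8 1.8
   vertex 3.2 0.8 0.2
  endloop
 endfacet
 facet normal -0.984 -0.177 0.025
  outer loop
   vertex 0.7 2.1 2.3
   vertex 0.9 1.3 4.5
   vertex 0.6 2.8 3.3
  endloop
 endfacet
 facet normal -0.593 -0.773 -0.227
  outer loop
   vertex 0.7 2.1 2.3
   vertex 3.2 0.8 0.2
   vertex 0.9 1.3 4.5
  endloop
 endfacet
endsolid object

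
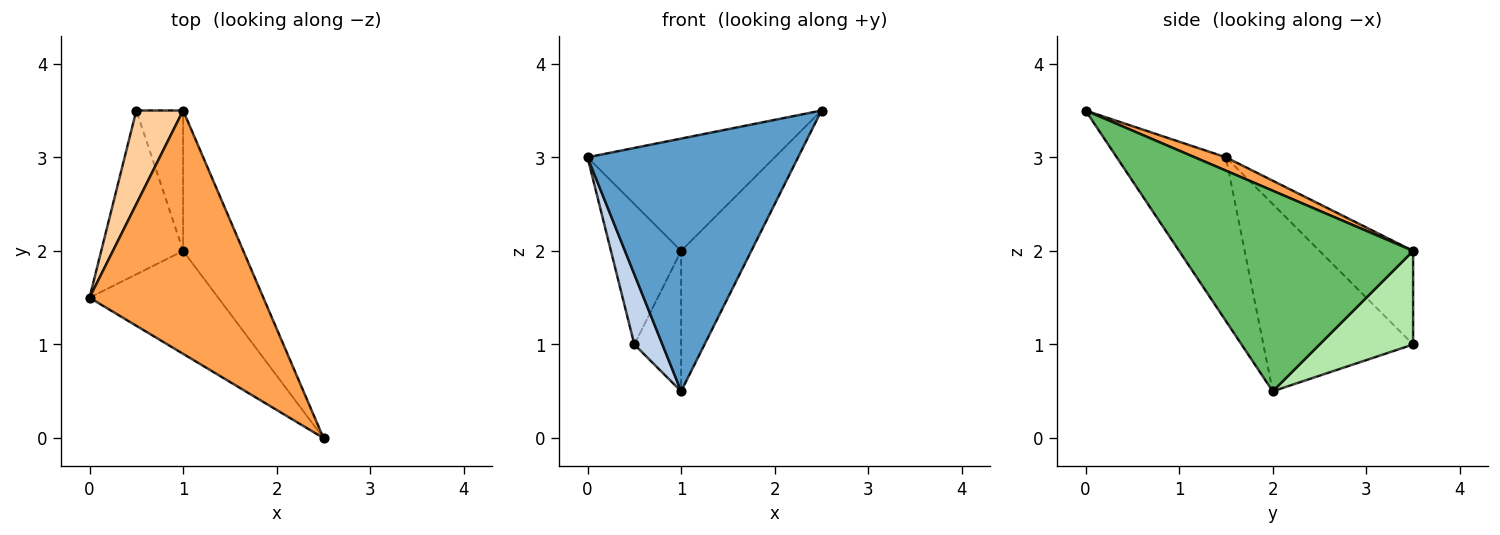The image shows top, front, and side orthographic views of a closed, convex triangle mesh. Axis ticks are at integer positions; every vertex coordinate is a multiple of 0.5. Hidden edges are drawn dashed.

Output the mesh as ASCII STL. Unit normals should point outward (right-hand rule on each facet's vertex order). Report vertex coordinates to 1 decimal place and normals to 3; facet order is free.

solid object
 facet normal -0.433 -0.835 -0.340
  outer loop
   vertex 1.0 2.0 0.5
   vertex 2.5 0.0 3.5
   vertex 0.0 1.5 3.0
  endloop
 endfacet
 facet normal -0.903 -0.169 -0.395
  outer loop
   vertex 1.0 2.0 0.5
   vertex 0.0 1.5 3.0
   vertex 0.5 3.5 1.0
  endloop
 endfacet
 facet normal 0.070 0.418 0.906
  outer loop
   vertex 1.0 3.5 2.0
   vertex 0.0 1.5 3.0
   vertex 2.5 0.0 3.5
  endloop
 endfacet
 facet normal -0.743 0.557 0.371
  outer loop
   vertex 1.0 3.5 2.0
   vertex 0.5 3.5 1.0
   vertex 0.0 1.5 3.0
  endloop
 endfacet
 facet normal 0.921 0.276 -0.276
  outer loop
   vertex 1.0 3.5 2.0
   vertex 2.5 0.0 3.5
   vertex 1.0 2.0 0.5
  endloop
 endfacet
 facet normal 0.816 0.408 -0.408
  outer loop
   vertex 1.0 3.5 2.0
   vertex 1.0 2.0 0.5
   vertex 0.5 3.5 1.0
  endloop
 endfacet
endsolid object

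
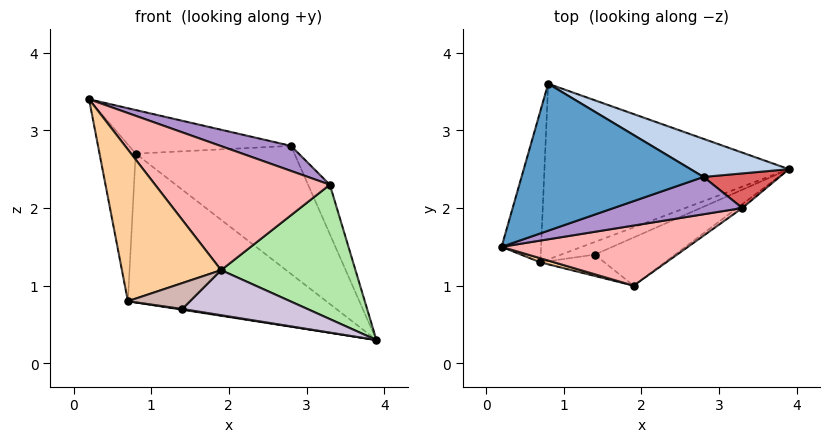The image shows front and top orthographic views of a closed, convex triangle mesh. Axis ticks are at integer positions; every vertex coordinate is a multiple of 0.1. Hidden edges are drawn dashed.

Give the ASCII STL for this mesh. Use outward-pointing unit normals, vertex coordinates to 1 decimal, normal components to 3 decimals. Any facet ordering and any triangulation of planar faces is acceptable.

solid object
 facet normal 0.122 0.282 0.952
  outer loop
   vertex 2.8 2.4 2.8
   vertex 0.8 3.6 2.7
   vertex 0.2 1.5 3.4
  endloop
 endfacet
 facet normal 0.489 0.836 0.249
  outer loop
   vertex 2.8 2.4 2.8
   vertex 3.9 2.5 0.3
   vertex 0.8 3.6 2.7
  endloop
 endfacet
 facet normal -0.958 0.207 -0.200
  outer loop
   vertex 0.7 1.3 0.8
   vertex 0.2 1.5 3.4
   vertex 0.8 3.6 2.7
  endloop
 endfacet
 facet normal -0.251 -0.968 0.026
  outer loop
   vertex 0.7 1.3 0.8
   vertex 1.9 1.0 1.2
   vertex 0.2 1.5 3.4
  endloop
 endfacet
 facet normal -0.340 0.608 -0.718
  outer loop
   vertex 0.7 1.3 0.8
   vertex 0.8 3.6 2.7
   vertex 3.9 2.5 0.3
  endloop
 endfacet
 facet normal 0.593 -0.805 -0.023
  outer loop
   vertex 3.3 2.0 2.3
   vertex 1.9 1.0 1.2
   vertex 3.9 2.5 0.3
  endloop
 endfacet
 facet normal 0.776 0.517 0.362
  outer loop
   vertex 3.3 2.0 2.3
   vertex 3.9 2.5 0.3
   vertex 2.8 2.4 2.8
  endloop
 endfacet
 facet normal 0.287 -0.862 0.418
  outer loop
   vertex 3.3 2.0 2.3
   vertex 0.2 1.5 3.4
   vertex 1.9 1.0 1.2
  endloop
 endfacet
 facet normal 0.359 -0.520 0.775
  outer loop
   vertex 3.3 2.0 2.3
   vertex 2.8 2.4 2.8
   vertex 0.2 1.5 3.4
  endloop
 endfacet
 facet normal 0.181 -0.672 -0.718
  outer loop
   vertex 1.4 1.4 0.7
   vertex 3.9 2.5 0.3
   vertex 1.9 1.0 1.2
  endloop
 endfacet
 facet normal -0.133 -0.057 -0.989
  outer loop
   vertex 1.4 1.4 0.7
   vertex 0.7 1.3 0.8
   vertex 3.9 2.5 0.3
  endloop
 endfacet
 facet normal 0.019 -0.771 -0.636
  outer loop
   vertex 1.4 1.4 0.7
   vertex 1.9 1.0 1.2
   vertex 0.7 1.3 0.8
  endloop
 endfacet
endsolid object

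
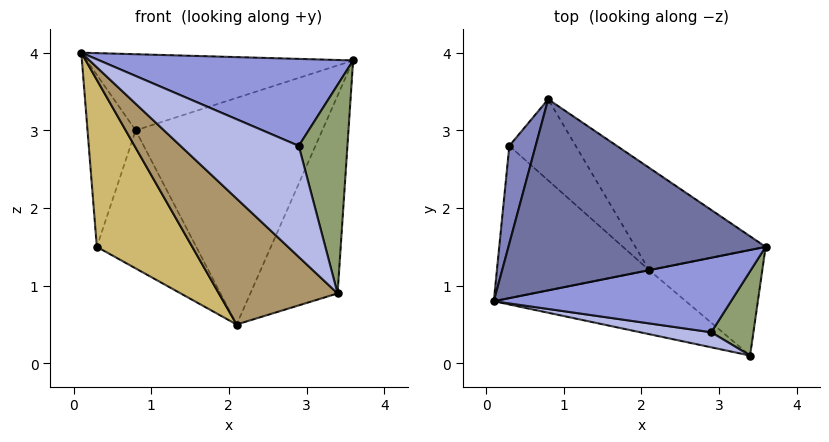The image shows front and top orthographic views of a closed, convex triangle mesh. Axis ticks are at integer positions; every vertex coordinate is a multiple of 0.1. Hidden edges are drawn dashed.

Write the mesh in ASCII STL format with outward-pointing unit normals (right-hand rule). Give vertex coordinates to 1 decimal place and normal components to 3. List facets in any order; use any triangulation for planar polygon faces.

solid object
 facet normal -0.047 0.370 0.928
  outer loop
   vertex 0.8 3.4 3.0
   vertex 0.1 0.8 4.0
   vertex 3.6 1.5 3.9
  endloop
 endfacet
 facet normal -0.930 0.320 0.182
  outer loop
   vertex 0.3 2.8 1.5
   vertex 0.1 0.8 4.0
   vertex 0.8 3.4 3.0
  endloop
 endfacet
 facet normal 0.168 -0.748 0.642
  outer loop
   vertex 2.9 0.4 2.8
   vertex 3.6 1.5 3.9
   vertex 0.1 0.8 4.0
  endloop
 endfacet
 facet normal -0.084 -0.987 0.134
  outer loop
   vertex 2.9 0.4 2.8
   vertex 0.1 0.8 4.0
   vertex 3.4 0.1 0.9
  endloop
 endfacet
 facet normal 0.655 -0.700 0.283
  outer loop
   vertex 2.9 0.4 2.8
   vertex 3.4 0.1 0.9
   vertex 3.6 1.5 3.9
  endloop
 endfacet
 facet normal 0.436 0.776 -0.456
  outer loop
   vertex 2.1 1.2 0.5
   vertex 0.3 2.8 1.5
   vertex 0.8 3.4 3.0
  endloop
 endfacet
 facet normal 0.600 0.729 -0.329
  outer loop
   vertex 2.1 1.2 0.5
   vertex 0.8 3.4 3.0
   vertex 3.6 1.5 3.9
  endloop
 endfacet
 facet normal 0.665 0.658 -0.352
  outer loop
   vertex 2.1 1.2 0.5
   vertex 3.6 1.5 3.9
   vertex 3.4 0.1 0.9
  endloop
 endfacet
 facet normal -0.524 -0.759 -0.386
  outer loop
   vertex 2.1 1.2 0.5
   vertex 3.4 0.1 0.9
   vertex 0.1 0.8 4.0
  endloop
 endfacet
 facet normal -0.718 -0.514 -0.469
  outer loop
   vertex 2.1 1.2 0.5
   vertex 0.1 0.8 4.0
   vertex 0.3 2.8 1.5
  endloop
 endfacet
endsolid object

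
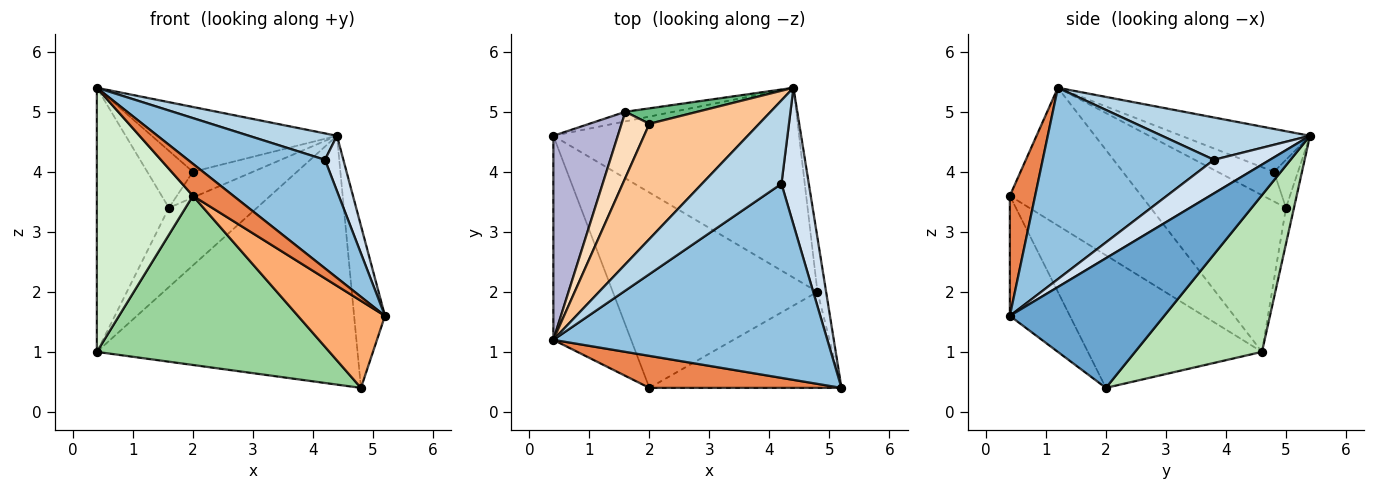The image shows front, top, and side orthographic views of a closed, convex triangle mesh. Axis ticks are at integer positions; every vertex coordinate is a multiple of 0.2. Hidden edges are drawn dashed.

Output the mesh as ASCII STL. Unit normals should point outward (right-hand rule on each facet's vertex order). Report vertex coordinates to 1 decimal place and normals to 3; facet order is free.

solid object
 facet normal 0.978 0.196 -0.065
  outer loop
   vertex 4.8 2.0 0.4
   vertex 4.4 5.4 4.6
   vertex 5.2 0.4 1.6
  endloop
 endfacet
 facet normal 0.521 -0.417 0.745
  outer loop
   vertex 4.2 3.8 4.2
   vertex 0.4 1.2 5.4
   vertex 5.2 0.4 1.6
  endloop
 endfacet
 facet normal 0.453 -0.269 0.850
  outer loop
   vertex 4.2 3.8 4.2
   vertex 4.4 5.4 4.6
   vertex 0.4 1.2 5.4
  endloop
 endfacet
 facet normal 0.751 -0.247 0.612
  outer loop
   vertex 4.2 3.8 4.2
   vertex 5.2 0.4 1.6
   vertex 4.4 5.4 4.6
  endloop
 endfacet
 facet normal 0.404 -0.647 0.647
  outer loop
   vertex 2.0 0.4 3.6
   vertex 5.2 0.4 1.6
   vertex 0.4 1.2 5.4
  endloop
 endfacet
 facet normal -0.420 -0.609 -0.672
  outer loop
   vertex 2.0 0.4 3.6
   vertex 4.8 2.0 0.4
   vertex 5.2 0.4 1.6
  endloop
 endfacet
 facet normal -0.322 0.464 0.825
  outer loop
   vertex 2.0 4.8 4.0
   vertex 0.4 1.2 5.4
   vertex 4.4 5.4 4.6
  endloop
 endfacet
 facet normal -0.629 0.508 0.589
  outer loop
   vertex 2.0 4.8 4.0
   vertex 1.6 5.0 3.4
   vertex 0.4 1.2 5.4
  endloop
 endfacet
 facet normal -0.324 0.811 0.487
  outer loop
   vertex 2.0 4.8 4.0
   vertex 4.4 5.4 4.6
   vertex 1.6 5.0 3.4
  endloop
 endfacet
 facet normal -0.440 -0.588 -0.679
  outer loop
   vertex 0.4 4.6 1.0
   vertex 4.8 2.0 0.4
   vertex 2.0 0.4 3.6
  endloop
 endfacet
 facet normal 0.361 0.741 -0.566
  outer loop
   vertex 0.4 4.6 1.0
   vertex 4.4 5.4 4.6
   vertex 4.8 2.0 0.4
  endloop
 endfacet
 facet normal -0.735 -0.537 -0.415
  outer loop
   vertex 0.4 4.6 1.0
   vertex 2.0 0.4 3.6
   vertex 0.4 1.2 5.4
  endloop
 endfacet
 facet normal -0.090 0.989 -0.120
  outer loop
   vertex 0.4 4.6 1.0
   vertex 1.6 5.0 3.4
   vertex 4.4 5.4 4.6
  endloop
 endfacet
 facet normal -0.830 0.442 0.341
  outer loop
   vertex 0.4 4.6 1.0
   vertex 0.4 1.2 5.4
   vertex 1.6 5.0 3.4
  endloop
 endfacet
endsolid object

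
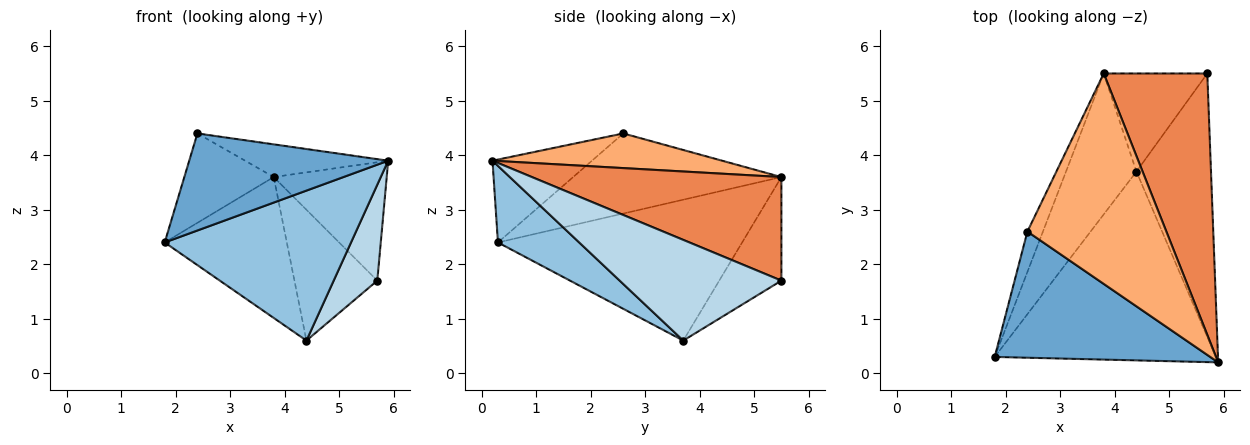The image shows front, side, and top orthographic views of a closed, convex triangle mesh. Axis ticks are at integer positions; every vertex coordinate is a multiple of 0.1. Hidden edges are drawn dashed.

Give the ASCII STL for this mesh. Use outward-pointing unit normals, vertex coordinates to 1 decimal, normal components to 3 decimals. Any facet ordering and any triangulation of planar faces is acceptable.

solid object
 facet normal -0.292 -0.583 0.758
  outer loop
   vertex 2.4 2.6 4.4
   vertex 1.8 0.3 2.4
   vertex 5.9 0.2 3.9
  endloop
 endfacet
 facet normal 0.262 -0.600 -0.756
  outer loop
   vertex 4.4 3.7 0.6
   vertex 5.9 0.2 3.9
   vertex 1.8 0.3 2.4
  endloop
 endfacet
 facet normal 0.785 -0.212 -0.582
  outer loop
   vertex 4.4 3.7 0.6
   vertex 5.7 5.5 1.7
   vertex 5.9 0.2 3.9
  endloop
 endfacet
 facet normal -0.514 0.686 -0.514
  outer loop
   vertex 3.8 5.5 3.6
   vertex 5.7 5.5 1.7
   vertex 4.4 3.7 0.6
  endloop
 endfacet
 facet normal 0.673 0.305 0.673
  outer loop
   vertex 3.8 5.5 3.6
   vertex 5.9 0.2 3.9
   vertex 5.7 5.5 1.7
  endloop
 endfacet
 facet normal 0.239 0.149 0.959
  outer loop
   vertex 3.8 5.5 3.6
   vertex 2.4 2.6 4.4
   vertex 5.9 0.2 3.9
  endloop
 endfacet
 facet normal -0.905 0.388 -0.175
  outer loop
   vertex 3.8 5.5 3.6
   vertex 1.8 0.3 2.4
   vertex 2.4 2.6 4.4
  endloop
 endfacet
 facet normal -0.816 0.408 -0.408
  outer loop
   vertex 3.8 5.5 3.6
   vertex 4.4 3.7 0.6
   vertex 1.8 0.3 2.4
  endloop
 endfacet
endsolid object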